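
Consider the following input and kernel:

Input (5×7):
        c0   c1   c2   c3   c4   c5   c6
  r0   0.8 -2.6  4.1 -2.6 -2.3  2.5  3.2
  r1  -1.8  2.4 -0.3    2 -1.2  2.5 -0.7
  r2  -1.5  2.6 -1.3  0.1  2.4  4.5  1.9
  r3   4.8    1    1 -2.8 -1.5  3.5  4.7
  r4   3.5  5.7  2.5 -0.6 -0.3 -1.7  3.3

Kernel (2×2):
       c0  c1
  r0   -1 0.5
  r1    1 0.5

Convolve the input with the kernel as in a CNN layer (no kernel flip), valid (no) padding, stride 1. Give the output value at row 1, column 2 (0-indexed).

0.05

The receptive field on the input at this output position is [-0.3 2 / -1.3 0.1]. Elementwise product with the kernel and sum: -0.3·-1 + 2·0.5 + -1.3·1 + 0.1·0.5.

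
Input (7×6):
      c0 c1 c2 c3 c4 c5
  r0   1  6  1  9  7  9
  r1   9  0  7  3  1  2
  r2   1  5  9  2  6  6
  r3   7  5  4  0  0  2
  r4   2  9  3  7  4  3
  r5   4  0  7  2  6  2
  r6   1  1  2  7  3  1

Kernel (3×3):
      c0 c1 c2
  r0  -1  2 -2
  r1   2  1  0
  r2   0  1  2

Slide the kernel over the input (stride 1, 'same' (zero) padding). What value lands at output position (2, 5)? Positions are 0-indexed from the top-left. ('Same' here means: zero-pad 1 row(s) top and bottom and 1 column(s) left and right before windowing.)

The receptive field on the zero-padded input at this output position is [1 2 0 / 6 6 0 / 0 2 0]. Elementwise product with the kernel and sum: 1·-1 + 2·2 + 0·-2 + 6·2 + 6·1 + 2·1 + 0·2.

23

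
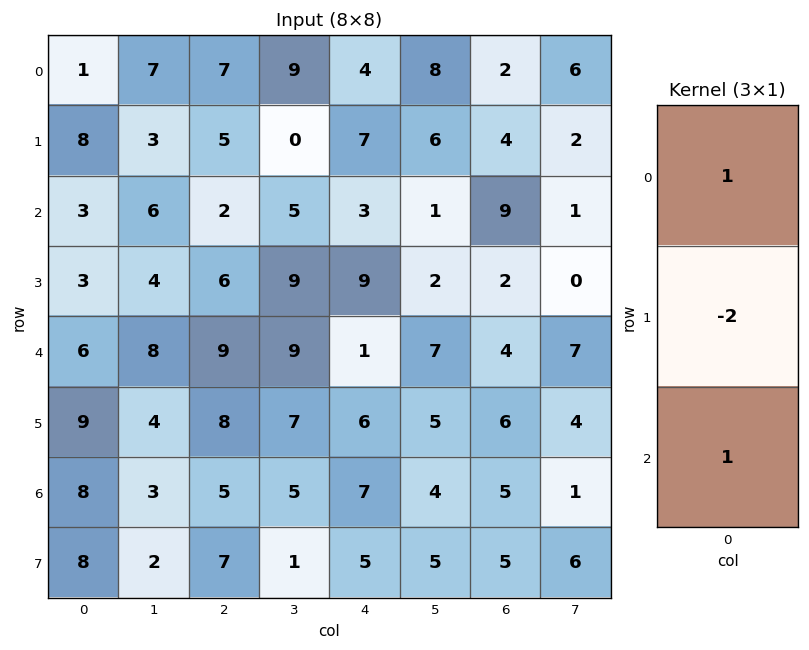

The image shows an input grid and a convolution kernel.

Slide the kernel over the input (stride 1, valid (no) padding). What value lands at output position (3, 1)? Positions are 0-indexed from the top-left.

-8

The receptive field on the input at this output position is [4 / 8 / 4]. Elementwise product with the kernel and sum: 4·1 + 8·-2 + 4·1.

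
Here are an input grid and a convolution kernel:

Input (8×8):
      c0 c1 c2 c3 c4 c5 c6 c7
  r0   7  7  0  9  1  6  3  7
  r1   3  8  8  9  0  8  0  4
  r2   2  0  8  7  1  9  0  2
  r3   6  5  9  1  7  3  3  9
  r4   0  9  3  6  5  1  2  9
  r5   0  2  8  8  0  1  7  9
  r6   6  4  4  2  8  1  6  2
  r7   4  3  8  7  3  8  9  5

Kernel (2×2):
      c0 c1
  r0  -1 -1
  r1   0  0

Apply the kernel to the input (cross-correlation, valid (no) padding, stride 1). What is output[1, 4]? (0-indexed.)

-8

The receptive field on the input at this output position is [0 8 / 1 9]. Elementwise product with the kernel and sum: 0·-1 + 8·-1.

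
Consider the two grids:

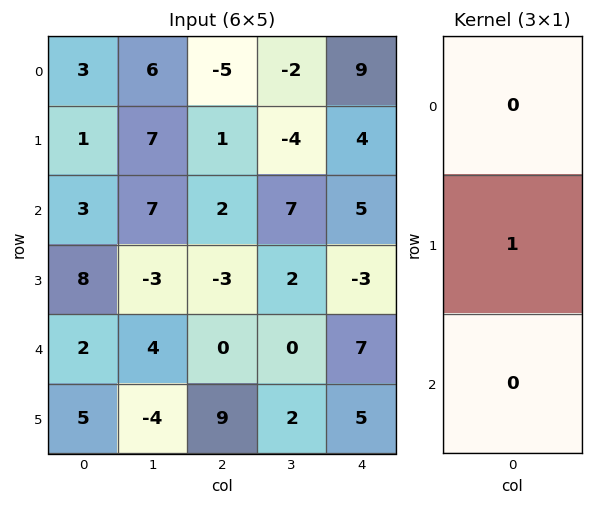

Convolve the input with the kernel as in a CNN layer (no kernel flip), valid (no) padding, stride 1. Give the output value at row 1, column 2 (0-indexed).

The receptive field on the input at this output position is [1 / 2 / -3]. Elementwise product with the kernel and sum: 2·1.

2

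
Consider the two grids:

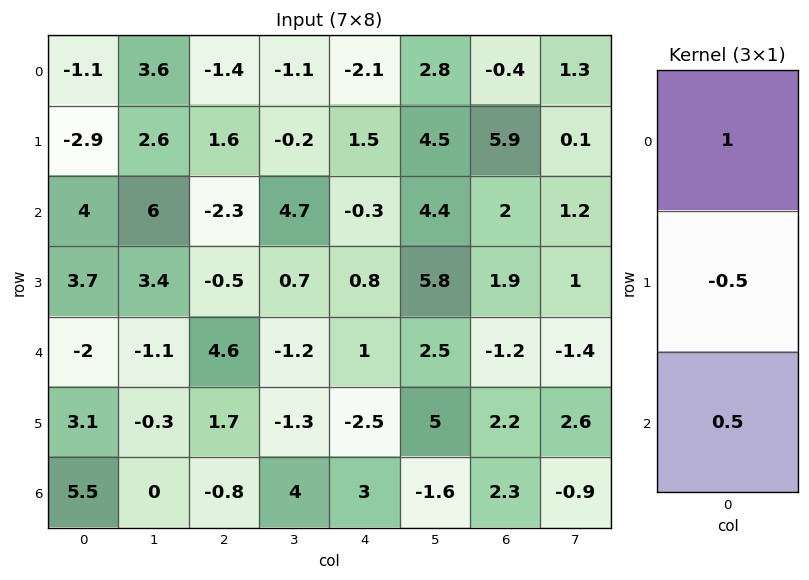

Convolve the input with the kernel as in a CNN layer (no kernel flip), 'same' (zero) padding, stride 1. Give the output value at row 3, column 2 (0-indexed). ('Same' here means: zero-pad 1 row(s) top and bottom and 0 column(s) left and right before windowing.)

The receptive field on the zero-padded input at this output position is [-2.3 / -0.5 / 4.6]. Elementwise product with the kernel and sum: -2.3·1 + -0.5·-0.5 + 4.6·0.5.

0.25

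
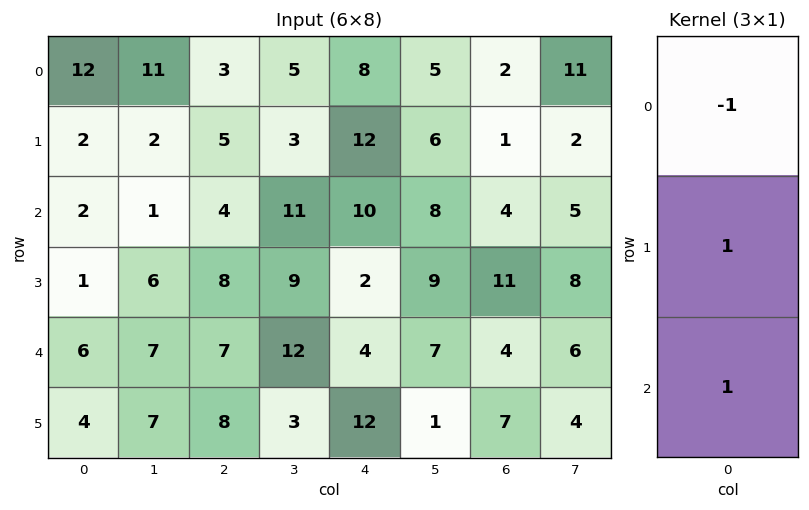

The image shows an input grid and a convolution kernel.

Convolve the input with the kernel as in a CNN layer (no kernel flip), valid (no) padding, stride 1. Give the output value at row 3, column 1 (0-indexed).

The receptive field on the input at this output position is [6 / 7 / 7]. Elementwise product with the kernel and sum: 6·-1 + 7·1 + 7·1.

8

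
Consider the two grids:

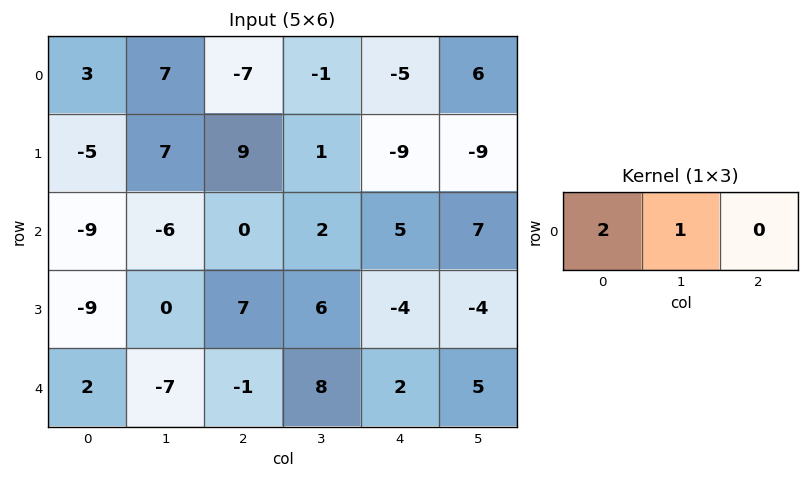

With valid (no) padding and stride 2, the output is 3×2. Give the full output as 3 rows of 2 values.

Output[0,0]: The receptive field on the input at this output position is [3 7 -7]. Elementwise product with the kernel and sum: 3·2 + 7·1.
Output[0,1]: The receptive field on the input at this output position is [-7 -1 -5]. Elementwise product with the kernel and sum: -7·2 + -1·1.

13 -15
-24 2
-3 6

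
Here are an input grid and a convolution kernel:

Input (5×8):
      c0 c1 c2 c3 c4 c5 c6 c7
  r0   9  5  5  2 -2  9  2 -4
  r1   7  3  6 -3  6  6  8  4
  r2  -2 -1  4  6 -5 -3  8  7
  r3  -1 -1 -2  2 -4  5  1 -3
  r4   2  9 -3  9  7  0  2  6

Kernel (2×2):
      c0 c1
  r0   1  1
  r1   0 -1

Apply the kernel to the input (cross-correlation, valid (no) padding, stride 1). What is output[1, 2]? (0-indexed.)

-3

The receptive field on the input at this output position is [6 -3 / 4 6]. Elementwise product with the kernel and sum: 6·1 + -3·1 + 6·-1.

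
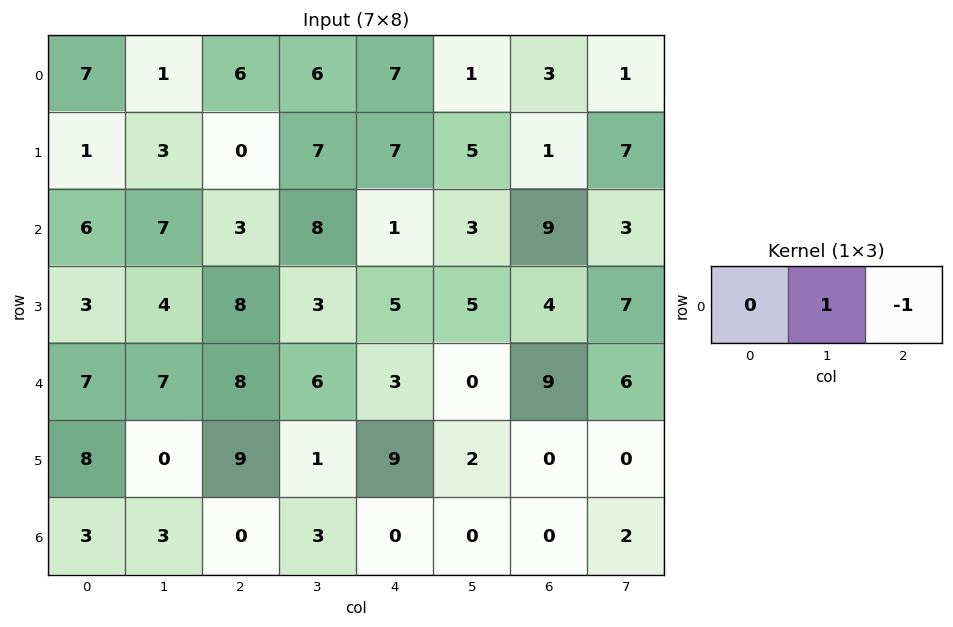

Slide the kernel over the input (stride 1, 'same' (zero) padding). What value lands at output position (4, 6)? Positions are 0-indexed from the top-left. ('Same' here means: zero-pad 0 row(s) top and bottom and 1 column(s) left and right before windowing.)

3

The receptive field on the zero-padded input at this output position is [0 9 6]. Elementwise product with the kernel and sum: 9·1 + 6·-1.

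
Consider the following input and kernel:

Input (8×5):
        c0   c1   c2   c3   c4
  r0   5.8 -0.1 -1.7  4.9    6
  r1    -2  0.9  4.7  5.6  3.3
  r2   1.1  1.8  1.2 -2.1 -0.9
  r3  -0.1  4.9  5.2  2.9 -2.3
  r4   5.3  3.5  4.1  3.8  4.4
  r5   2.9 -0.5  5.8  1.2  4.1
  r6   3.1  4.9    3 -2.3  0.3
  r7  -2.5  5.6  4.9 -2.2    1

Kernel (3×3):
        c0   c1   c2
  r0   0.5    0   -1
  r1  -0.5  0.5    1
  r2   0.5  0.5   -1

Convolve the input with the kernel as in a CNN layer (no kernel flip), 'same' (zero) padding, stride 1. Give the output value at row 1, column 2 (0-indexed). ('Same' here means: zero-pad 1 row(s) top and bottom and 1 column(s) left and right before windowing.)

The receptive field on the zero-padded input at this output position is [-0.1 -1.7 4.9 / 0.9 4.7 5.6 / 1.8 1.2 -2.1]. Elementwise product with the kernel and sum: -0.1·0.5 + 4.9·-1 + 0.9·-0.5 + 4.7·0.5 + 5.6·1 + 1.8·0.5 + 1.2·0.5 + -2.1·-1.

6.15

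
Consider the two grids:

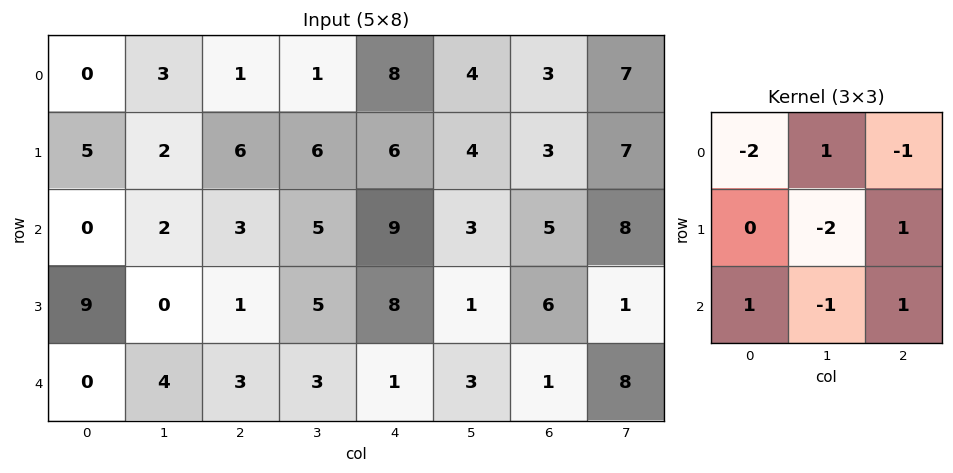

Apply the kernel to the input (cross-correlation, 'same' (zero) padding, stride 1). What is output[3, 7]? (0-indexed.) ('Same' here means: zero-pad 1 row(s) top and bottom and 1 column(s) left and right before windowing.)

The receptive field on the zero-padded input at this output position is [5 8 0 / 6 1 0 / 1 8 0]. Elementwise product with the kernel and sum: 5·-2 + 8·1 + 0·-1 + 1·-2 + 0·1 + 1·1 + 8·-1 + 0·1.

-11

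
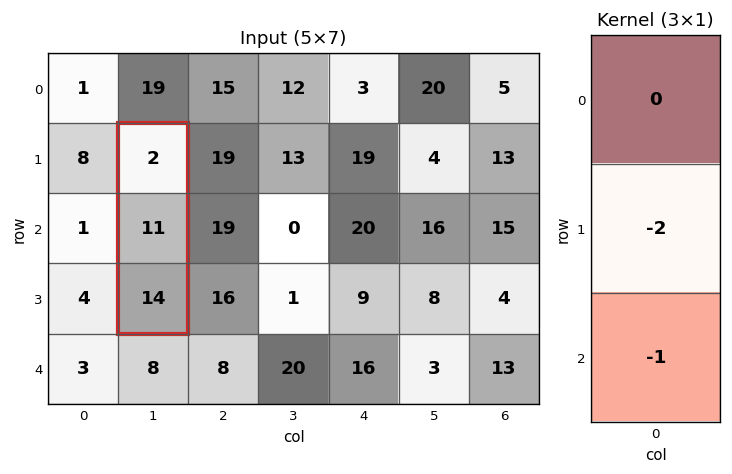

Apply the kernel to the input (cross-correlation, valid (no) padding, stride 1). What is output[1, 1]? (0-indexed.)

The receptive field on the input at this output position is [2 / 11 / 14]. Elementwise product with the kernel and sum: 11·-2 + 14·-1.

-36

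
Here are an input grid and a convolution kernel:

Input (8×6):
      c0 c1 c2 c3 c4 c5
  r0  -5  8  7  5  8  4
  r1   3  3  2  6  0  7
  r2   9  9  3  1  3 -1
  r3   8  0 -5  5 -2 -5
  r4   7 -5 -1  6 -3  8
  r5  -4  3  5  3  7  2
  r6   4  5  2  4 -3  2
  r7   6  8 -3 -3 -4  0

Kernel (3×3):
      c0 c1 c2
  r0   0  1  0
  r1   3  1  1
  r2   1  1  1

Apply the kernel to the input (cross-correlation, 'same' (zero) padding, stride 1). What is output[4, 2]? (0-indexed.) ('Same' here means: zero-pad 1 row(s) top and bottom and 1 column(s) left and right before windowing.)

-4

The receptive field on the zero-padded input at this output position is [0 -5 5 / -5 -1 6 / 3 5 3]. Elementwise product with the kernel and sum: -5·1 + -5·3 + -1·1 + 6·1 + 3·1 + 5·1 + 3·1.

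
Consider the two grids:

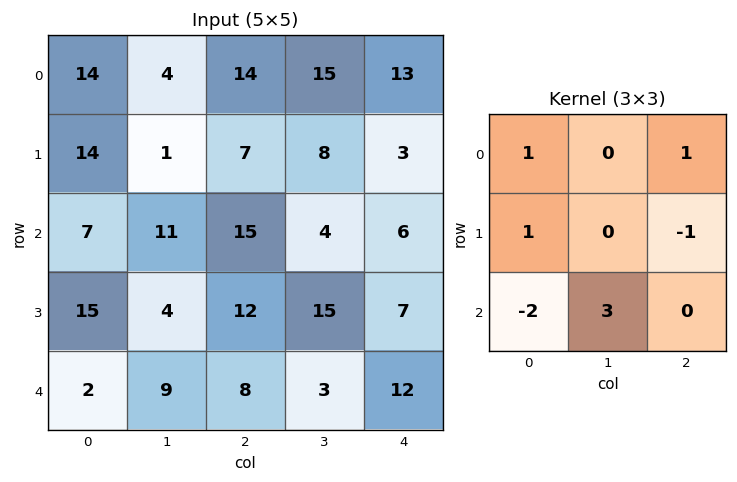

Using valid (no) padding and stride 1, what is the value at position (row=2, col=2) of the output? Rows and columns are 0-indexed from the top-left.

The receptive field on the input at this output position is [15 4 6 / 12 15 7 / 8 3 12]. Elementwise product with the kernel and sum: 15·1 + 6·1 + 12·1 + 7·-1 + 8·-2 + 3·3.

19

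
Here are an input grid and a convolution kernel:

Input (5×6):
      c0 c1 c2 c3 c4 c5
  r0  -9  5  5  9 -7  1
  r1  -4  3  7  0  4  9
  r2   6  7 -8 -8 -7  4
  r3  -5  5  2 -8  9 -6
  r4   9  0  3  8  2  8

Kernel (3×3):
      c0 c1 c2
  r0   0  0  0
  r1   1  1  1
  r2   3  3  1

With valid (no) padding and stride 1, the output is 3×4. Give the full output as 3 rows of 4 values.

37 -1 -44 -28
7 4 -32 -14
32 16 38 33

Output[0,0]: The receptive field on the input at this output position is [-9 5 5 / -4 3 7 / 6 7 -8]. Elementwise product with the kernel and sum: -4·1 + 3·1 + 7·1 + 6·3 + 7·3 + -8·1.
Output[0,1]: The receptive field on the input at this output position is [5 5 9 / 3 7 0 / 7 -8 -8]. Elementwise product with the kernel and sum: 3·1 + 7·1 + 0·1 + 7·3 + -8·3 + -8·1.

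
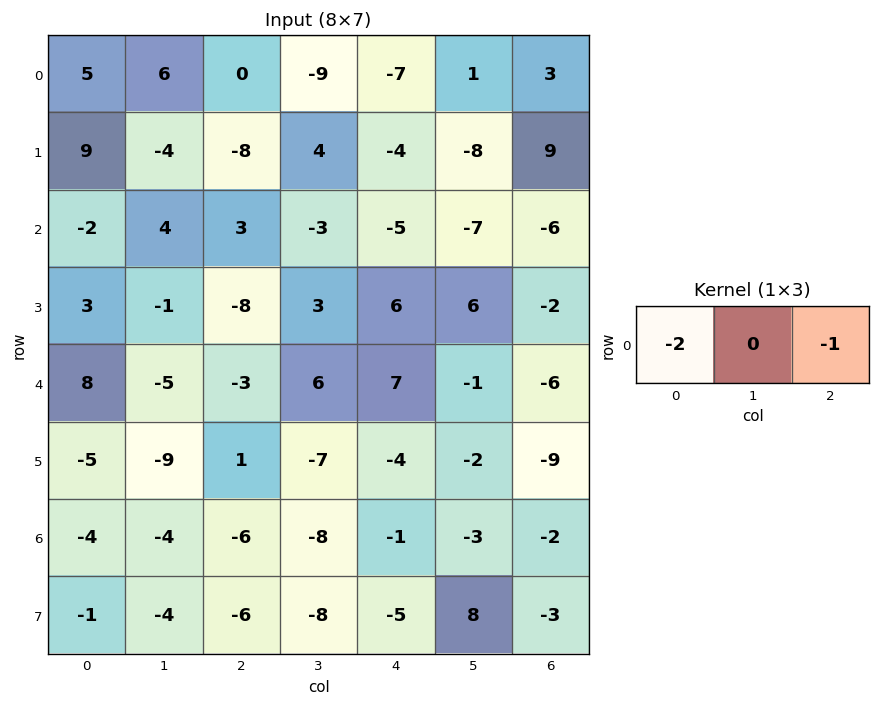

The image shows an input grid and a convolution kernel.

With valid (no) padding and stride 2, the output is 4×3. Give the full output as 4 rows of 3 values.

Output[0,0]: The receptive field on the input at this output position is [5 6 0]. Elementwise product with the kernel and sum: 5·-2 + 0·-1.
Output[0,1]: The receptive field on the input at this output position is [0 -9 -7]. Elementwise product with the kernel and sum: 0·-2 + -7·-1.

-10 7 11
1 -1 16
-13 -1 -8
14 13 4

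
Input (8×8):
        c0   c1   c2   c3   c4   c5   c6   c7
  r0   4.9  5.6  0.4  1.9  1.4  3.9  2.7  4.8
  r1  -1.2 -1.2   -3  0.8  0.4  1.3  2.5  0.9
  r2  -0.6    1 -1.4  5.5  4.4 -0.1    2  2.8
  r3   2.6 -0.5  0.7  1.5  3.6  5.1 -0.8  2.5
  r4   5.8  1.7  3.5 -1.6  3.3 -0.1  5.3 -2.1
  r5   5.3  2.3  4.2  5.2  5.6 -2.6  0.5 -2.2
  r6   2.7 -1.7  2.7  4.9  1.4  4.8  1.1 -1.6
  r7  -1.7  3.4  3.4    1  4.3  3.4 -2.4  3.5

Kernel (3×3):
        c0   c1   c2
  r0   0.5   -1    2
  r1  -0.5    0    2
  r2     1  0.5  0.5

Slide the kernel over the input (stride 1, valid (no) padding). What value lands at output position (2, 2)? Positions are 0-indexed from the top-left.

The receptive field on the input at this output position is [-1.4 5.5 4.4 / 0.7 1.5 3.6 / 3.5 -1.6 3.3]. Elementwise product with the kernel and sum: -1.4·0.5 + 5.5·-1 + 4.4·2 + 0.7·-0.5 + 3.6·2 + 3.5·1 + -1.6·0.5 + 3.3·0.5.

13.8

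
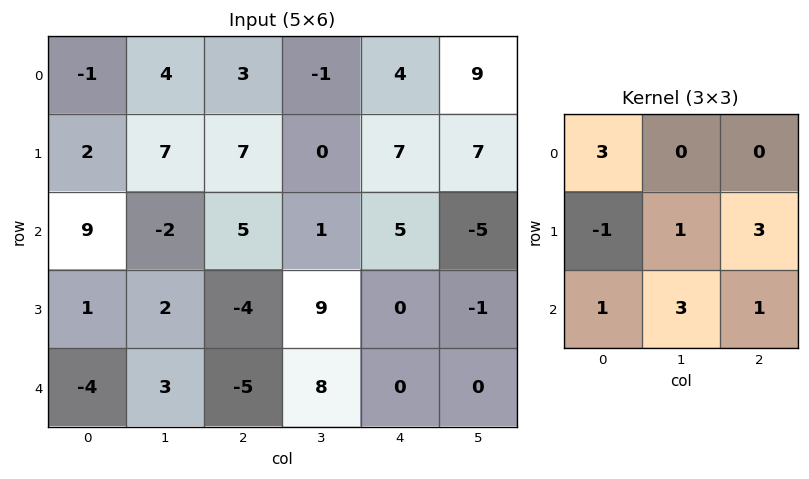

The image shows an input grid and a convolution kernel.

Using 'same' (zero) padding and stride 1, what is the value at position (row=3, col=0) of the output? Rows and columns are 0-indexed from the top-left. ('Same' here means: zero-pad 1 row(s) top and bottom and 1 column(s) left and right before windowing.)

The receptive field on the zero-padded input at this output position is [0 9 -2 / 0 1 2 / 0 -4 3]. Elementwise product with the kernel and sum: 0·3 + 0·-1 + 1·1 + 2·3 + 0·1 + -4·3 + 3·1.

-2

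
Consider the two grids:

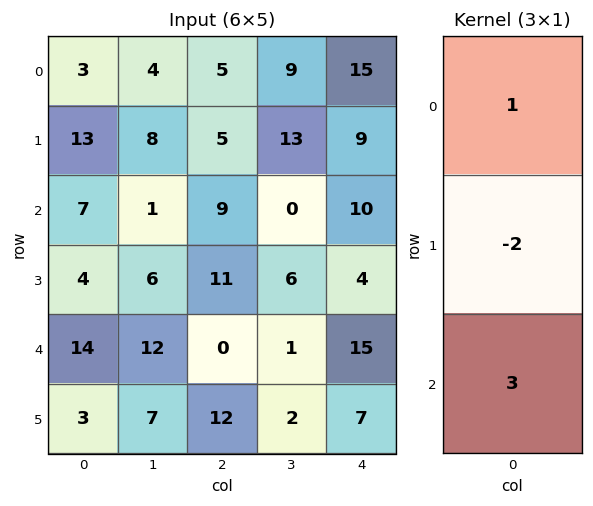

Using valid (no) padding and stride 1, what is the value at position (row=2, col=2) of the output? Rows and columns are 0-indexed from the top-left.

-13

The receptive field on the input at this output position is [9 / 11 / 0]. Elementwise product with the kernel and sum: 9·1 + 11·-2 + 0·3.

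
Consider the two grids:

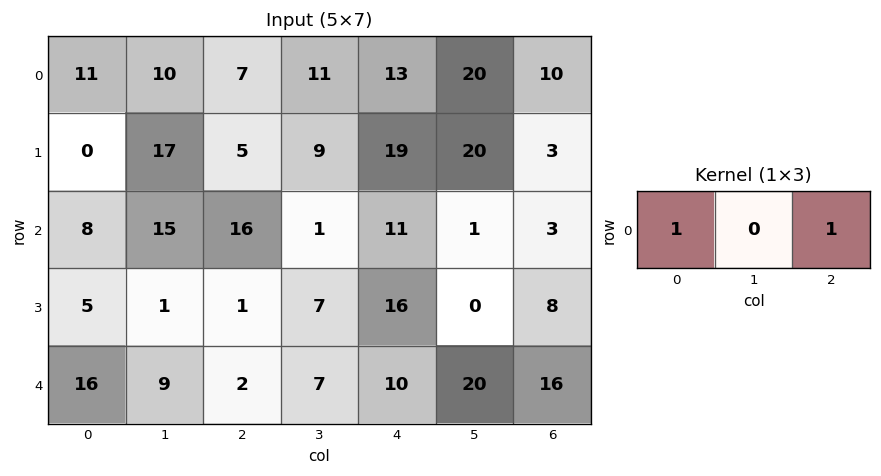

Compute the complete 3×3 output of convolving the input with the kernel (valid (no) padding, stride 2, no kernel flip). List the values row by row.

18 20 23
24 27 14
18 12 26

Output[0,0]: The receptive field on the input at this output position is [11 10 7]. Elementwise product with the kernel and sum: 11·1 + 7·1.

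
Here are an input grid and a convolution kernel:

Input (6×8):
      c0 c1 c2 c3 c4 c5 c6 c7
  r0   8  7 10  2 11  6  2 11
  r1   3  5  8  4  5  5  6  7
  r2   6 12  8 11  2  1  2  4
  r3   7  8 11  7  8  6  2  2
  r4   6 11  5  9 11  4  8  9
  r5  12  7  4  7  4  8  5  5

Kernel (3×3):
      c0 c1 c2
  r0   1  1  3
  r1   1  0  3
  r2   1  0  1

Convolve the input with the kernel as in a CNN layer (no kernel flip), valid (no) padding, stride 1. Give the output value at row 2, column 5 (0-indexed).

40

The receptive field on the input at this output position is [1 2 4 / 6 2 2 / 4 8 9]. Elementwise product with the kernel and sum: 1·1 + 2·1 + 4·3 + 6·1 + 2·3 + 4·1 + 9·1.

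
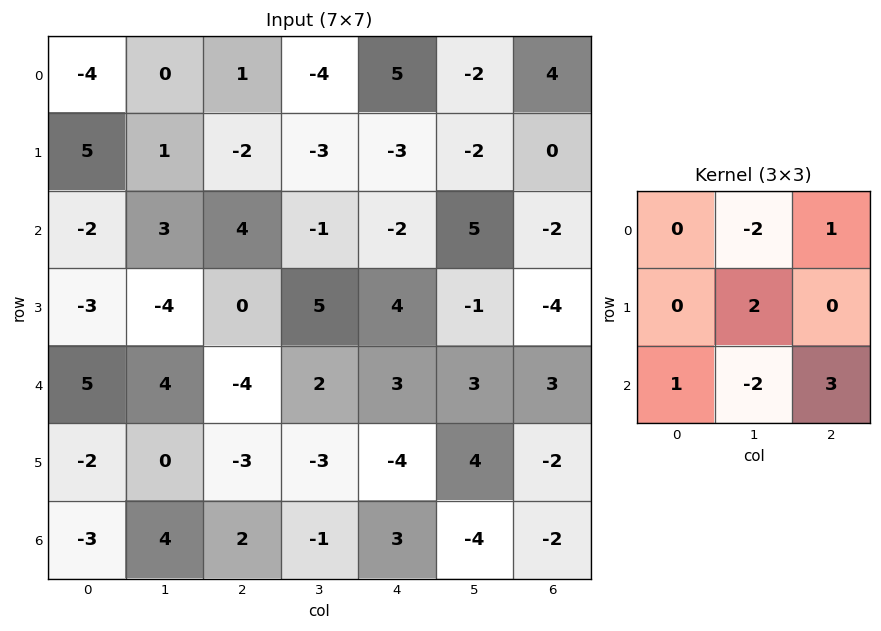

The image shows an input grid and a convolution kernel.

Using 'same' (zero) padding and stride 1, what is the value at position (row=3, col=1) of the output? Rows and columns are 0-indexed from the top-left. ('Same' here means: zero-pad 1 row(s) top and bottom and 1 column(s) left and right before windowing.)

The receptive field on the zero-padded input at this output position is [-2 3 4 / -3 -4 0 / 5 4 -4]. Elementwise product with the kernel and sum: 3·-2 + 4·1 + -4·2 + 5·1 + 4·-2 + -4·3.

-25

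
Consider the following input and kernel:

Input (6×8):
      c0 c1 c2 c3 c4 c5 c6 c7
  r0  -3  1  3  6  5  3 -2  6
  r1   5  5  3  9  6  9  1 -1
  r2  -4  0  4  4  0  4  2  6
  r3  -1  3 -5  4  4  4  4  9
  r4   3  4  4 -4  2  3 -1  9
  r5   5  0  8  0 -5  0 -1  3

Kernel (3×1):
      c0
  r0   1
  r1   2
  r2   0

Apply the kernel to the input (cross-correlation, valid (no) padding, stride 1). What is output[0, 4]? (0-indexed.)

The receptive field on the input at this output position is [5 / 6 / 0]. Elementwise product with the kernel and sum: 5·1 + 6·2.

17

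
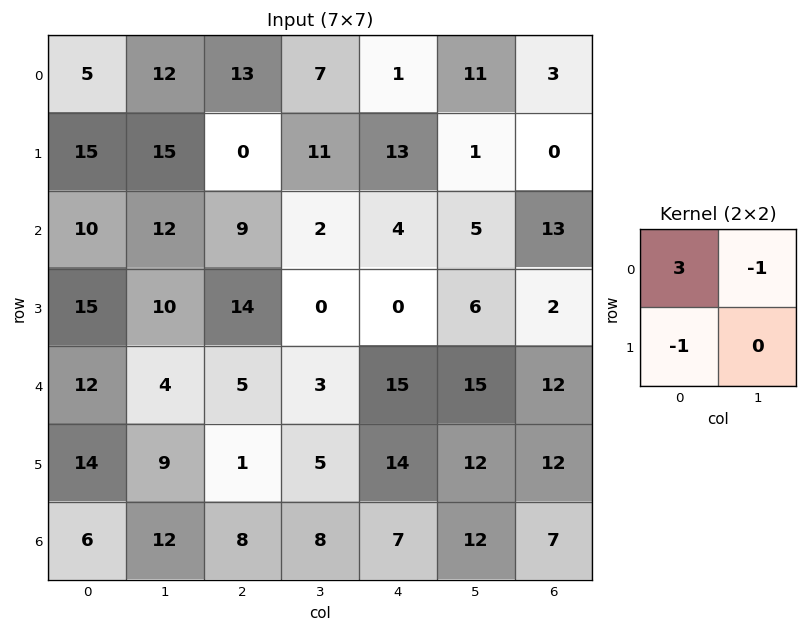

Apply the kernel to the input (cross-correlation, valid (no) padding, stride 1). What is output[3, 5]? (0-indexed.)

The receptive field on the input at this output position is [6 2 / 15 12]. Elementwise product with the kernel and sum: 6·3 + 2·-1 + 15·-1.

1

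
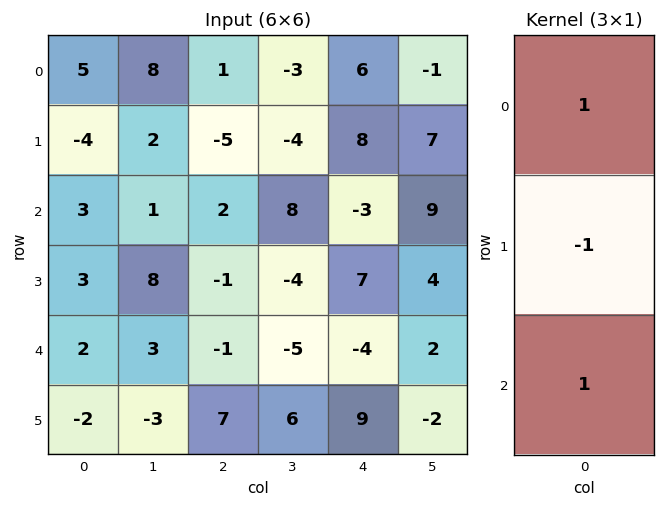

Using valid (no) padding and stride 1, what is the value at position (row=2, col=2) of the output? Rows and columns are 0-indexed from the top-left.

The receptive field on the input at this output position is [2 / -1 / -1]. Elementwise product with the kernel and sum: 2·1 + -1·-1 + -1·1.

2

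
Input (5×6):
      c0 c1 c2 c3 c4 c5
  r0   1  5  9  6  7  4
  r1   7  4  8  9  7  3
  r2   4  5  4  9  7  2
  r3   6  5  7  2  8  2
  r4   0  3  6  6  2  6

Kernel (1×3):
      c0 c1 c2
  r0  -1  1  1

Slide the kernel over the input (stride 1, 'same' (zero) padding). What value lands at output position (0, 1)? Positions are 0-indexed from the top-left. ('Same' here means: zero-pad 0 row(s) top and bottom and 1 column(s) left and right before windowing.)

The receptive field on the zero-padded input at this output position is [1 5 9]. Elementwise product with the kernel and sum: 1·-1 + 5·1 + 9·1.

13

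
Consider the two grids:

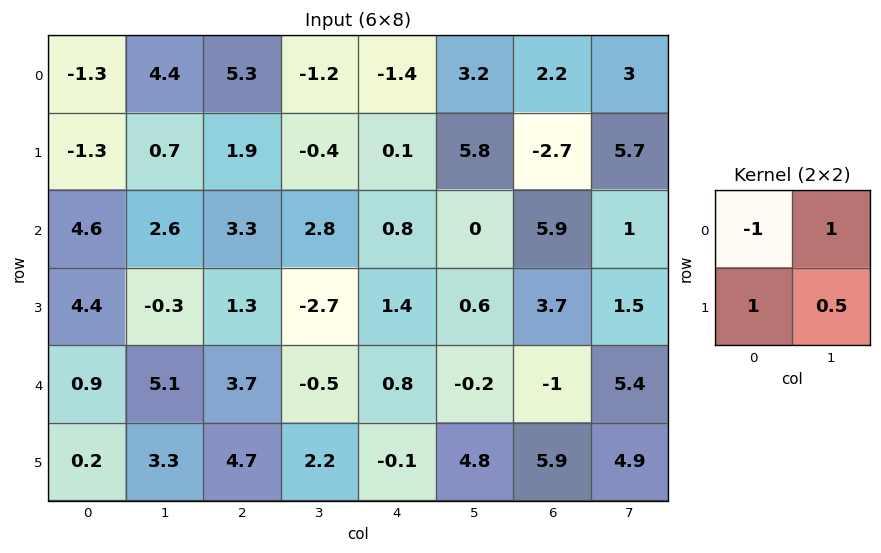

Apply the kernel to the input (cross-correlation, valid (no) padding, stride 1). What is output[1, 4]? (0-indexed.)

The receptive field on the input at this output position is [0.1 5.8 / 0.8 0]. Elementwise product with the kernel and sum: 0.1·-1 + 5.8·1 + 0.8·1 + 0·0.5.

6.5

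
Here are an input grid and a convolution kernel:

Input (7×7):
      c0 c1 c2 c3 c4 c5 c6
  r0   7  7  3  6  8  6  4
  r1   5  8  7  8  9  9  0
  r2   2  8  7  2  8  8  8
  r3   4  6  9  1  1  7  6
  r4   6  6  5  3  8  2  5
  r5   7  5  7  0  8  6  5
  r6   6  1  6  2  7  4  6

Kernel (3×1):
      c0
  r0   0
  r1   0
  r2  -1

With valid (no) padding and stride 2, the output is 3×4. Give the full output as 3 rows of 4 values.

-2 -7 -8 -8
-6 -5 -8 -5
-6 -6 -7 -6

Output[0,0]: The receptive field on the input at this output position is [7 / 5 / 2]. Elementwise product with the kernel and sum: 2·-1.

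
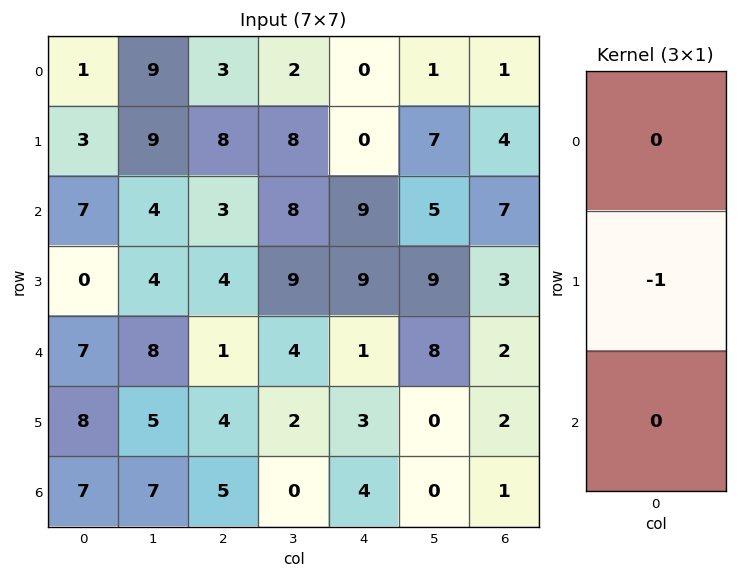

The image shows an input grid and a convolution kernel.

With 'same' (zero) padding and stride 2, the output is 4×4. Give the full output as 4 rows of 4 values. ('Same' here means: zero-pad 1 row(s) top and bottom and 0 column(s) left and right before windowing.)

Output[0,0]: The receptive field on the zero-padded input at this output position is [0 / 1 / 3]. Elementwise product with the kernel and sum: 1·-1.
Output[0,1]: The receptive field on the zero-padded input at this output position is [0 / 3 / 8]. Elementwise product with the kernel and sum: 3·-1.

-1 -3 0 -1
-7 -3 -9 -7
-7 -1 -1 -2
-7 -5 -4 -1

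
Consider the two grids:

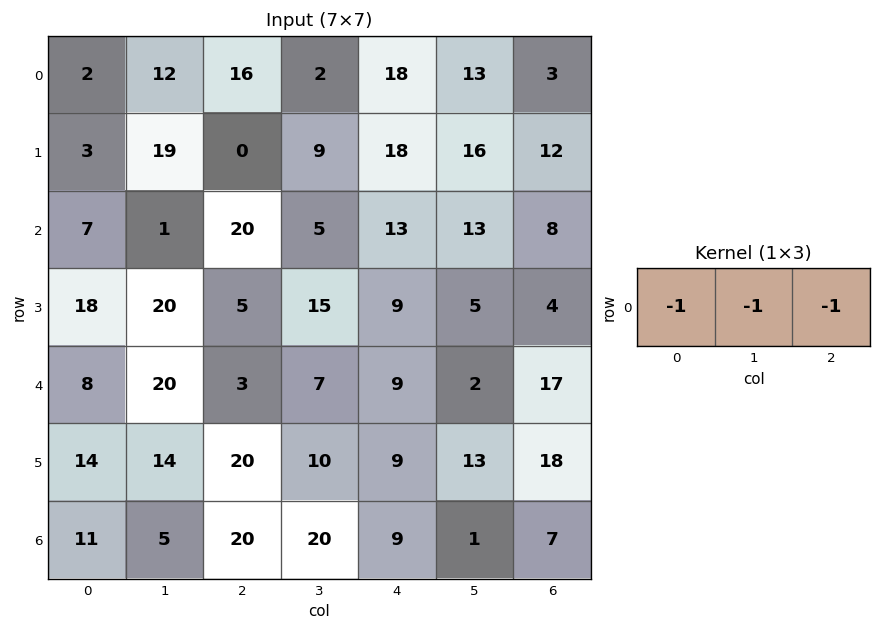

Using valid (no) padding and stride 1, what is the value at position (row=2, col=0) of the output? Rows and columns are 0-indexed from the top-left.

-28

The receptive field on the input at this output position is [7 1 20]. Elementwise product with the kernel and sum: 7·-1 + 1·-1 + 20·-1.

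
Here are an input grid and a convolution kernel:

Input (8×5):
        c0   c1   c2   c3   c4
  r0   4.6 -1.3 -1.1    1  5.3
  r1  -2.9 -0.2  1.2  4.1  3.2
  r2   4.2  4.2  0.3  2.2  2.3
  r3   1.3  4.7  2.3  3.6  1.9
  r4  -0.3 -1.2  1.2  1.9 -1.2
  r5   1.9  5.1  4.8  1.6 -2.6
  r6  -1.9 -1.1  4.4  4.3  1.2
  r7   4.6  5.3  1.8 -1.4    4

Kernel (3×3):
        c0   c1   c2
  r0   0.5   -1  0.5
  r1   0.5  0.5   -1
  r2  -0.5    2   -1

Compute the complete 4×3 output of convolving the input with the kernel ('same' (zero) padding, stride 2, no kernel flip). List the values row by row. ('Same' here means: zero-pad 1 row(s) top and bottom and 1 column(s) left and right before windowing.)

-2 -3.8 7.5
-1.4 -0.55 3.1
0.8 5.4 -5.75
4.7 -1.75 14.85

Output[0,0]: The receptive field on the zero-padded input at this output position is [0 0 0 / 0 4.6 -1.3 / 0 -2.9 -0.2]. Elementwise product with the kernel and sum: 0·0.5 + 0·-1 + 0·0.5 + 0·0.5 + 4.6·0.5 + -1.3·-1 + 0·-0.5 + -2.9·2 + -0.2·-1.
Output[0,1]: The receptive field on the zero-padded input at this output position is [0 0 0 / -1.3 -1.1 1 / -0.2 1.2 4.1]. Elementwise product with the kernel and sum: 0·0.5 + 0·-1 + 0·0.5 + -1.3·0.5 + -1.1·0.5 + 1·-1 + -0.2·-0.5 + 1.2·2 + 4.1·-1.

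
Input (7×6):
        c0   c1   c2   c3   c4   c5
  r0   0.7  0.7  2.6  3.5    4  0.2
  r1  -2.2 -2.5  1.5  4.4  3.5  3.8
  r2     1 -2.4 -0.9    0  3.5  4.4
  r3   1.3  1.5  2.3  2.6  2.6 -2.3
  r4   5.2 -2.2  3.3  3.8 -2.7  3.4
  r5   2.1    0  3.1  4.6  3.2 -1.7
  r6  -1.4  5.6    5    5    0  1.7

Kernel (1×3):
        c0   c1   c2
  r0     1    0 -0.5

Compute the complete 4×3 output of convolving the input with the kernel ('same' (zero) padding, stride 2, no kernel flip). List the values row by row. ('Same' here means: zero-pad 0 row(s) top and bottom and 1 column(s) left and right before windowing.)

-0.35 -1.05 3.4
1.2 -2.4 -2.2
1.1 -4.1 2.1
-2.8 3.1 4.15

Output[0,0]: The receptive field on the zero-padded input at this output position is [0 0.7 0.7]. Elementwise product with the kernel and sum: 0·1 + 0.7·-0.5.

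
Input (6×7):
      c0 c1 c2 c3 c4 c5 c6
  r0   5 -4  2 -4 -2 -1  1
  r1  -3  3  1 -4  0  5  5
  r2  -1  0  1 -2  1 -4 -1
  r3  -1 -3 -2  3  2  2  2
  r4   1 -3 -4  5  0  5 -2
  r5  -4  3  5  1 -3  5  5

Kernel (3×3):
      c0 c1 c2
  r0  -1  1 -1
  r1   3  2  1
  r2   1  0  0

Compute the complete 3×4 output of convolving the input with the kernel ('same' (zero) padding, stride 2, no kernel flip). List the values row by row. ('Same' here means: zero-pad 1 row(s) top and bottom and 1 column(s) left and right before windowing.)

Output[0,0]: The receptive field on the zero-padded input at this output position is [0 0 0 / 0 5 -4 / 0 -3 3]. Elementwise product with the kernel and sum: 0·-1 + 0·1 + 0·-1 + 0·3 + 5·2 + -4·1 + 0·1.
Output[0,1]: The receptive field on the zero-padded input at this output position is [0 0 0 / -4 2 -4 / 3 1 -4]. Elementwise product with the kernel and sum: 0·-1 + 0·1 + 0·-1 + -4·3 + 2·2 + -4·1 + 3·1.

6 -9 -21 4
-8 -1 -6 -12
1 -11 18 16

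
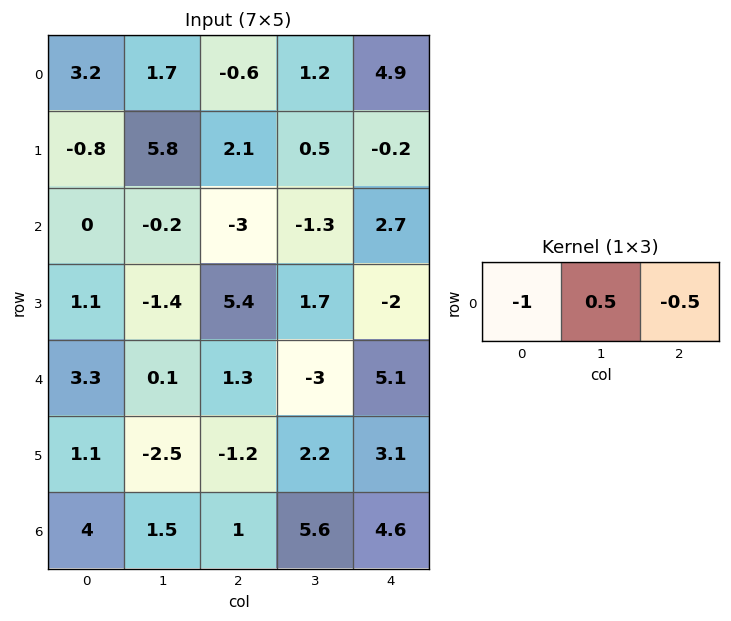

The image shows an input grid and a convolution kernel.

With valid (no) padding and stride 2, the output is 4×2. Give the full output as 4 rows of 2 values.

-2.05 -1.25
1.4 1
-3.9 -5.35
-3.75 -0.5

Output[0,0]: The receptive field on the input at this output position is [3.2 1.7 -0.6]. Elementwise product with the kernel and sum: 3.2·-1 + 1.7·0.5 + -0.6·-0.5.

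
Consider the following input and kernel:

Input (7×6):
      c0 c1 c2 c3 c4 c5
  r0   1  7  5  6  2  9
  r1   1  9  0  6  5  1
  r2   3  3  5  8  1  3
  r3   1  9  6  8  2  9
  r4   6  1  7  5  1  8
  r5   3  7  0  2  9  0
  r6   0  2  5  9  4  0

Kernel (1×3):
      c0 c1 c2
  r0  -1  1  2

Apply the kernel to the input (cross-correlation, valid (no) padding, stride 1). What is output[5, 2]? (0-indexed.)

The receptive field on the input at this output position is [0 2 9]. Elementwise product with the kernel and sum: 0·-1 + 2·1 + 9·2.

20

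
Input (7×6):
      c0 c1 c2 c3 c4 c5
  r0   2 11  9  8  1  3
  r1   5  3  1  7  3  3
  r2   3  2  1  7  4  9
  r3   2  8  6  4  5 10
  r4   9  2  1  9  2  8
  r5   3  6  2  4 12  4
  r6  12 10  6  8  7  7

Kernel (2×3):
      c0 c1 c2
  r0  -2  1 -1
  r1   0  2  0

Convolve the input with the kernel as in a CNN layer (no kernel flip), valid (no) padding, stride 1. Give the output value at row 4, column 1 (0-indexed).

The receptive field on the input at this output position is [2 1 9 / 6 2 4]. Elementwise product with the kernel and sum: 2·-2 + 1·1 + 9·-1 + 2·2.

-8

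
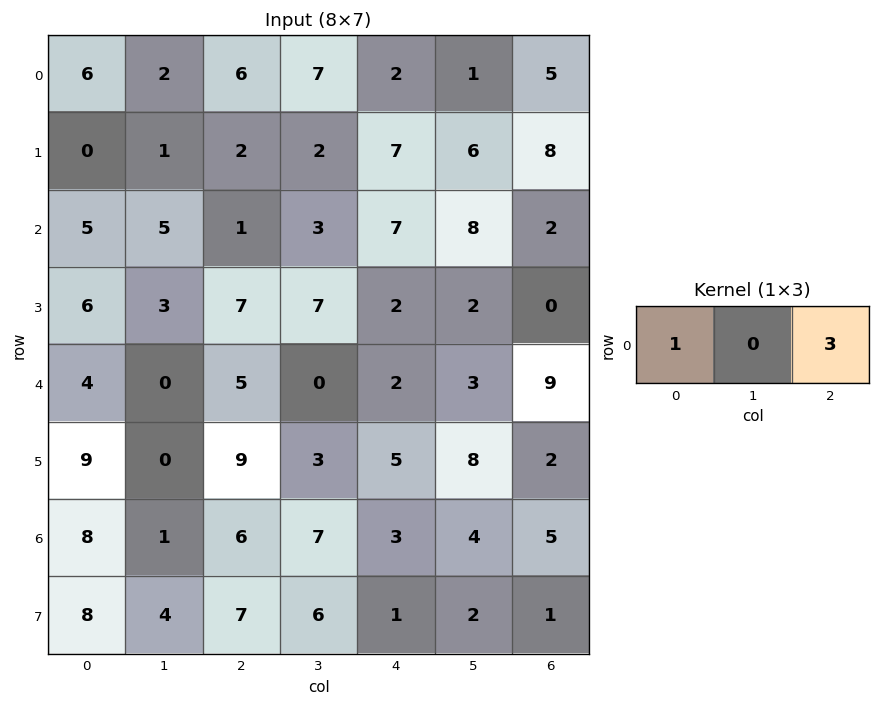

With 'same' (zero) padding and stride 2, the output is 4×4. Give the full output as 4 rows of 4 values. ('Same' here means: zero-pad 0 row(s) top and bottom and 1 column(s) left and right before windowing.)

6 23 10 1
15 14 27 8
0 0 9 3
3 22 19 4

Output[0,0]: The receptive field on the zero-padded input at this output position is [0 6 2]. Elementwise product with the kernel and sum: 0·1 + 2·3.
Output[0,1]: The receptive field on the zero-padded input at this output position is [2 6 7]. Elementwise product with the kernel and sum: 2·1 + 7·3.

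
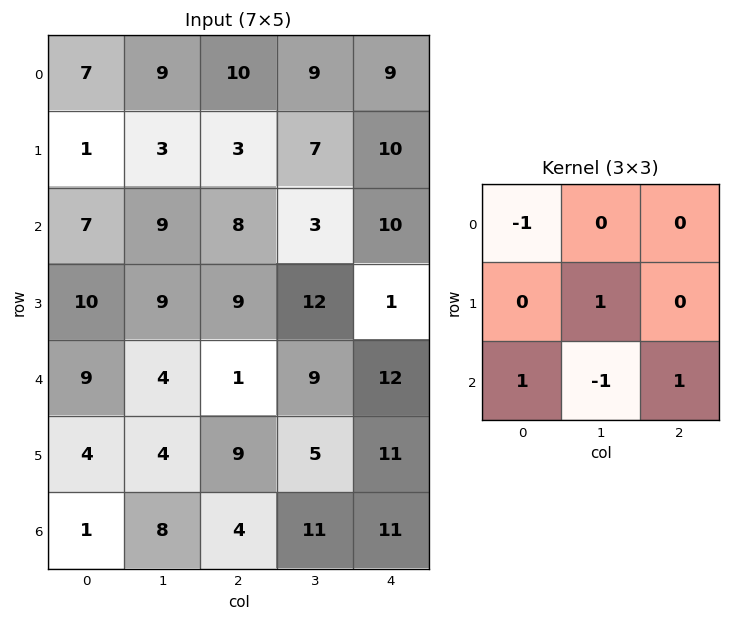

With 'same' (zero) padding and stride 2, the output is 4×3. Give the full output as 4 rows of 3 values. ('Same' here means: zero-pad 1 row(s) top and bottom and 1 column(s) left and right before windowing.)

Output[0,0]: The receptive field on the zero-padded input at this output position is [0 0 0 / 0 7 9 / 0 1 3]. Elementwise product with the kernel and sum: 0·-1 + 7·1 + 0·1 + 1·-1 + 3·1.
Output[0,1]: The receptive field on the zero-padded input at this output position is [0 0 0 / 9 10 9 / 3 3 7]. Elementwise product with the kernel and sum: 0·-1 + 10·1 + 3·1 + 3·-1 + 7·1.

9 17 6
6 17 14
9 -8 -6
1 0 6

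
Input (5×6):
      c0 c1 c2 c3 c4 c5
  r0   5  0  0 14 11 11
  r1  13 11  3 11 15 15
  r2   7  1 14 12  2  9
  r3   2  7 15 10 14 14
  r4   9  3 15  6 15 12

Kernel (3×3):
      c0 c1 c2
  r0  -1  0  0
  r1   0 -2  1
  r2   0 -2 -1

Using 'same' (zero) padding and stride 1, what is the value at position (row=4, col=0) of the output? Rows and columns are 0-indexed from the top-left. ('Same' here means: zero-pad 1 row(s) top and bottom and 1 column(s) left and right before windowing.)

The receptive field on the zero-padded input at this output position is [0 2 7 / 0 9 3 / 0 0 0]. Elementwise product with the kernel and sum: 0·-1 + 9·-2 + 3·1 + 0·-2 + 0·-1.

-15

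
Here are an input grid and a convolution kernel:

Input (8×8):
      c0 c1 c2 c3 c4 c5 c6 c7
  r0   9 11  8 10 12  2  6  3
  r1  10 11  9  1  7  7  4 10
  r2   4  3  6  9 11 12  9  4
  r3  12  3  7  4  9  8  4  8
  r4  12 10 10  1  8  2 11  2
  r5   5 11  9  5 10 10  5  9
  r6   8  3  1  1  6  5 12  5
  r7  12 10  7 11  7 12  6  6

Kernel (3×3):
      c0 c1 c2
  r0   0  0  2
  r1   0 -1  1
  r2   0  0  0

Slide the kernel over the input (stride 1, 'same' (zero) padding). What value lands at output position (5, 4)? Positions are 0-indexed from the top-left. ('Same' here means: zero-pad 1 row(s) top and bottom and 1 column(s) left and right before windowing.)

The receptive field on the zero-padded input at this output position is [1 8 2 / 5 10 10 / 1 6 5]. Elementwise product with the kernel and sum: 2·2 + 10·-1 + 10·1.

4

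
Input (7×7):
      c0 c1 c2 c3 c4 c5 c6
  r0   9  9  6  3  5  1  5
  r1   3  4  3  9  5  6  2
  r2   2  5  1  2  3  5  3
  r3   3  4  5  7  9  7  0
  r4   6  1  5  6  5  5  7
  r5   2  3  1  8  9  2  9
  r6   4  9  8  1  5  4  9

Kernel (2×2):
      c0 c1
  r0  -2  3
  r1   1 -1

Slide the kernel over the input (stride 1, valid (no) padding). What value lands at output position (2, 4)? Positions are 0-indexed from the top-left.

11

The receptive field on the input at this output position is [3 5 / 9 7]. Elementwise product with the kernel and sum: 3·-2 + 5·3 + 9·1 + 7·-1.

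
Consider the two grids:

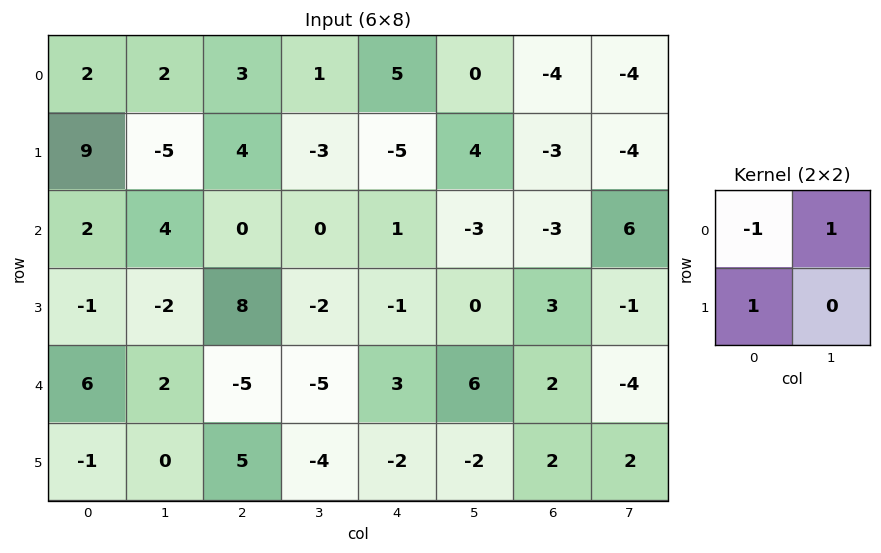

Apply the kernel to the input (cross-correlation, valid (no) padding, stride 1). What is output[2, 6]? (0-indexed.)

12

The receptive field on the input at this output position is [-3 6 / 3 -1]. Elementwise product with the kernel and sum: -3·-1 + 6·1 + 3·1.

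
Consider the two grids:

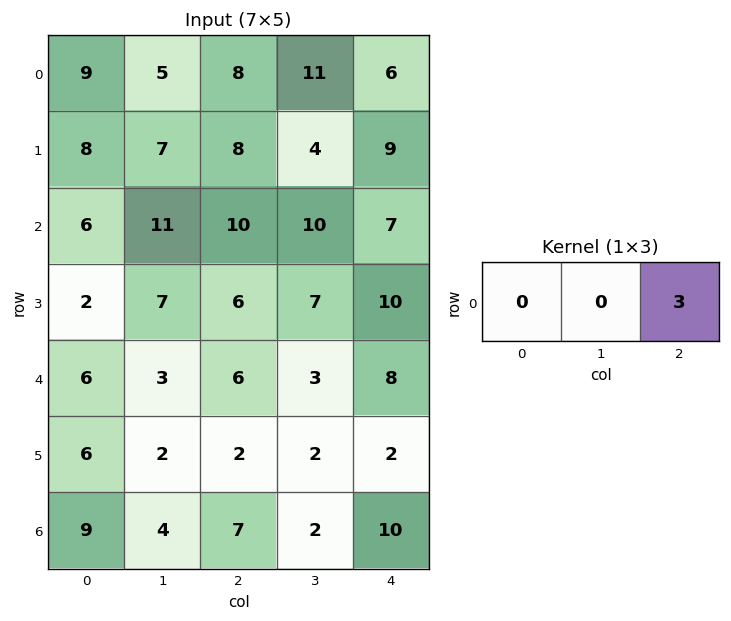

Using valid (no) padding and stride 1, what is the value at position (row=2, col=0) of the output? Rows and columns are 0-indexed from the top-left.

30

The receptive field on the input at this output position is [6 11 10]. Elementwise product with the kernel and sum: 10·3.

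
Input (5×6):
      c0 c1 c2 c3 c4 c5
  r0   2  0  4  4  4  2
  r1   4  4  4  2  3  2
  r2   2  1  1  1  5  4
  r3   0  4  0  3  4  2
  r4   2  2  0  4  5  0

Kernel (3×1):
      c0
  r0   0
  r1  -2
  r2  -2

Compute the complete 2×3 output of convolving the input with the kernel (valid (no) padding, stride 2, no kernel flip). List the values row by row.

Output[0,0]: The receptive field on the input at this output position is [2 / 4 / 2]. Elementwise product with the kernel and sum: 4·-2 + 2·-2.
Output[0,1]: The receptive field on the input at this output position is [4 / 4 / 1]. Elementwise product with the kernel and sum: 4·-2 + 1·-2.

-12 -10 -16
-4 0 -18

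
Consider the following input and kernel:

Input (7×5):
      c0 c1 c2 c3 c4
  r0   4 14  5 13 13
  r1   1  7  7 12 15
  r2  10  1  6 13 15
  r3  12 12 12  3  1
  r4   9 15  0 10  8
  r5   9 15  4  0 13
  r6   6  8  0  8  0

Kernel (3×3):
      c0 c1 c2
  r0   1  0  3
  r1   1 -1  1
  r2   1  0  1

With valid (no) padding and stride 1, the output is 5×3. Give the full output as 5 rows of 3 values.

Output[0,0]: The receptive field on the input at this output position is [4 14 5 / 1 7 7 / 10 1 6]. Elementwise product with the kernel and sum: 4·1 + 5·3 + 1·1 + 7·-1 + 7·1 + 10·1 + 6·1.

36 79 75
61 66 73
49 68 69
55 61 30
13 72 41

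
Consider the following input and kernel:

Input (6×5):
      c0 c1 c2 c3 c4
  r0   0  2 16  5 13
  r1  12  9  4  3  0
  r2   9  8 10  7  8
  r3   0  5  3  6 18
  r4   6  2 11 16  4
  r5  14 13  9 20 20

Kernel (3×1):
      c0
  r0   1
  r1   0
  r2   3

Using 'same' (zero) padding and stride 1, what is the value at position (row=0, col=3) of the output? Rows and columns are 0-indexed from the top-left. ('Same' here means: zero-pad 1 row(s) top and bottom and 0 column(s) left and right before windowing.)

9

The receptive field on the zero-padded input at this output position is [0 / 5 / 3]. Elementwise product with the kernel and sum: 0·1 + 3·3.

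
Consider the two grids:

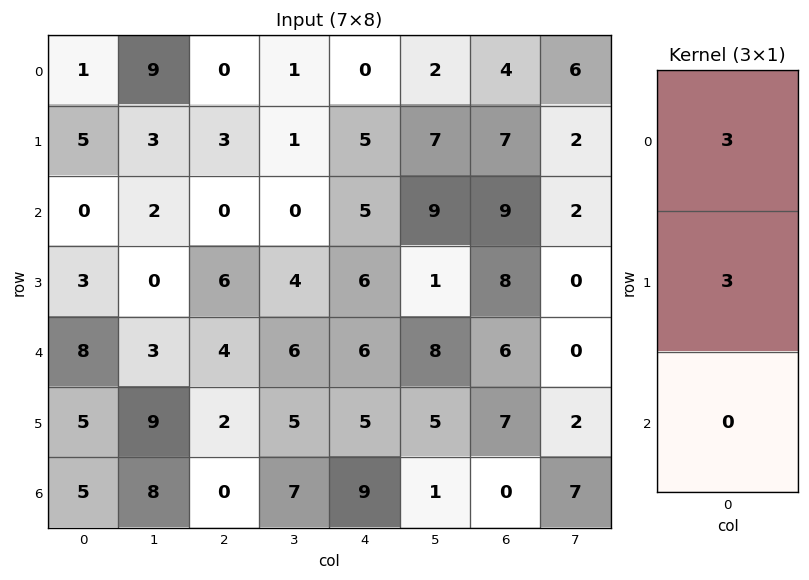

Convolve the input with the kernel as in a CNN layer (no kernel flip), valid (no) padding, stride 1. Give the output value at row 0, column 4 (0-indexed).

15

The receptive field on the input at this output position is [0 / 5 / 5]. Elementwise product with the kernel and sum: 0·3 + 5·3.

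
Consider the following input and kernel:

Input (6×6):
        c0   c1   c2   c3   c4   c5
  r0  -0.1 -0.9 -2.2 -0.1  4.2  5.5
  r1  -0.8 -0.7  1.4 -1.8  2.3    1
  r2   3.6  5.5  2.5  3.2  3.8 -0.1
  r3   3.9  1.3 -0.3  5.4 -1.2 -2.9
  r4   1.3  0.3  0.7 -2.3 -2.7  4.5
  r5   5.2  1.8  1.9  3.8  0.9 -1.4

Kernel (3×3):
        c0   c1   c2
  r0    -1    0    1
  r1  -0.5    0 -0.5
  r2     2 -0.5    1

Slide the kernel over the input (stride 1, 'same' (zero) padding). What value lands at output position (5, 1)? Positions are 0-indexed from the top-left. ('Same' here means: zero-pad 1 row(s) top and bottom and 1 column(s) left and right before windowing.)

The receptive field on the zero-padded input at this output position is [1.3 0.3 0.7 / 5.2 1.8 1.9 / 0 0 0]. Elementwise product with the kernel and sum: 1.3·-1 + 0.7·1 + 5.2·-0.5 + 1.9·-0.5 + 0·2 + 0·-0.5 + 0·1.

-4.15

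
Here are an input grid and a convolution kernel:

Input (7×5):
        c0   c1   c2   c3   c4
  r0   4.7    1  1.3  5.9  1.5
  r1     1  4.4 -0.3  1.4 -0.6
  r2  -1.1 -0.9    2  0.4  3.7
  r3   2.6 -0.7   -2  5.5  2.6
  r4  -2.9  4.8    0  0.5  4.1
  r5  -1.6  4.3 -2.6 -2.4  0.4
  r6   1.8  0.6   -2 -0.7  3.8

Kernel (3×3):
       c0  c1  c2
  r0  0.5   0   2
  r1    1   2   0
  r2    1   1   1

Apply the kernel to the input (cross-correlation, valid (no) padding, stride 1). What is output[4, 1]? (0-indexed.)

The receptive field on the input at this output position is [4.8 0 0.5 / 4.3 -2.6 -2.4 / 0.6 -2 -0.7]. Elementwise product with the kernel and sum: 4.8·0.5 + 0.5·2 + 4.3·1 + -2.6·2 + 0.6·1 + -2·1 + -0.7·1.

0.4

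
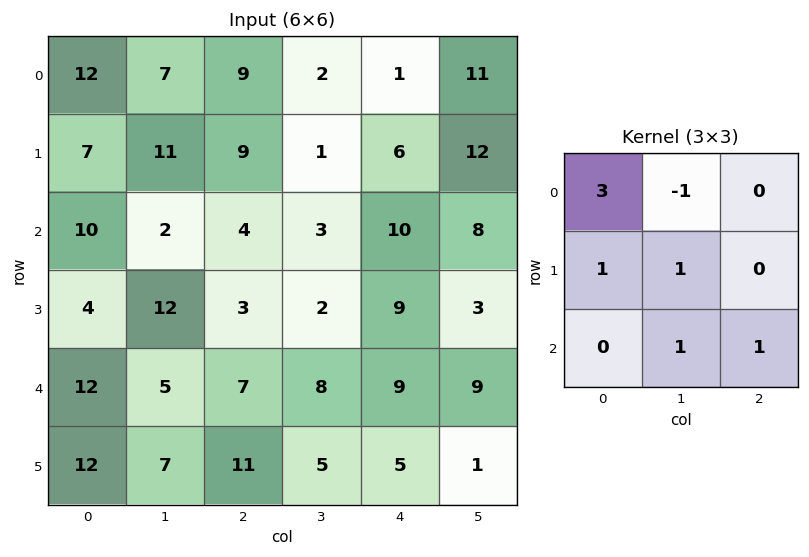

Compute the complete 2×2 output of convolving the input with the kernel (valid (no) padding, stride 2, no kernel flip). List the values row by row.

Output[0,0]: The receptive field on the input at this output position is [12 7 9 / 7 11 9 / 10 2 4]. Elementwise product with the kernel and sum: 12·3 + 7·-1 + 7·1 + 11·1 + 2·1 + 4·1.
Output[0,1]: The receptive field on the input at this output position is [9 2 1 / 9 1 6 / 4 3 10]. Elementwise product with the kernel and sum: 9·3 + 2·-1 + 9·1 + 1·1 + 3·1 + 10·1.

53 48
56 31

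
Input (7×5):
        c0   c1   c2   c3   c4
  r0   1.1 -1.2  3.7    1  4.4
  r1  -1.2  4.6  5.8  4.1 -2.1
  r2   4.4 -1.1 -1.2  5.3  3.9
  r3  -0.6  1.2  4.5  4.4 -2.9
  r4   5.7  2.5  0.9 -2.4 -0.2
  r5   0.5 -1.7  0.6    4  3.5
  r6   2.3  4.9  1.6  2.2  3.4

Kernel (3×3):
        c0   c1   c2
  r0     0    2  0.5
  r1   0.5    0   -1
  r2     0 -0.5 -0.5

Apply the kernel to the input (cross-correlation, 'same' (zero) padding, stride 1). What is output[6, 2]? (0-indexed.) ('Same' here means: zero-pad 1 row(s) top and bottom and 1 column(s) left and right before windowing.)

The receptive field on the zero-padded input at this output position is [-1.7 0.6 4 / 4.9 1.6 2.2 / 0 0 0]. Elementwise product with the kernel and sum: 0.6·2 + 4·0.5 + 4.9·0.5 + 2.2·-1 + 0·-0.5 + 0·-0.5.

3.45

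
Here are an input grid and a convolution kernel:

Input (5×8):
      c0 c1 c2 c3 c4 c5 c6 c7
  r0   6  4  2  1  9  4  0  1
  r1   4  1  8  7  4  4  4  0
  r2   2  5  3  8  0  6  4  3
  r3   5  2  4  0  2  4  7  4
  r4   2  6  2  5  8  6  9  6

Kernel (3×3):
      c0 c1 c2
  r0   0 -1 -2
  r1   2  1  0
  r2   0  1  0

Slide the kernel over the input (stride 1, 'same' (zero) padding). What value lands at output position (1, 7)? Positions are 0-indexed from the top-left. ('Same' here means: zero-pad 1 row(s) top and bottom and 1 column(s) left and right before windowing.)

10

The receptive field on the zero-padded input at this output position is [0 1 0 / 4 0 0 / 4 3 0]. Elementwise product with the kernel and sum: 1·-1 + 0·-2 + 4·2 + 0·1 + 3·1.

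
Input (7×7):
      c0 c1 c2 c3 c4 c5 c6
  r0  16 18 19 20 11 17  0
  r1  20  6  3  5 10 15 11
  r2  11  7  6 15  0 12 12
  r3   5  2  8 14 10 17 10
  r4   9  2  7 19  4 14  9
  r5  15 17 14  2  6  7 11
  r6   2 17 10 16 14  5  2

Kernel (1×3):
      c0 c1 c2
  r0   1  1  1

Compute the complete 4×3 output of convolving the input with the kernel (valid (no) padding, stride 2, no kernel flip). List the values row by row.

Output[0,0]: The receptive field on the input at this output position is [16 18 19]. Elementwise product with the kernel and sum: 16·1 + 18·1 + 19·1.
Output[0,1]: The receptive field on the input at this output position is [19 20 11]. Elementwise product with the kernel and sum: 19·1 + 20·1 + 11·1.

53 50 28
24 21 24
18 30 27
29 40 21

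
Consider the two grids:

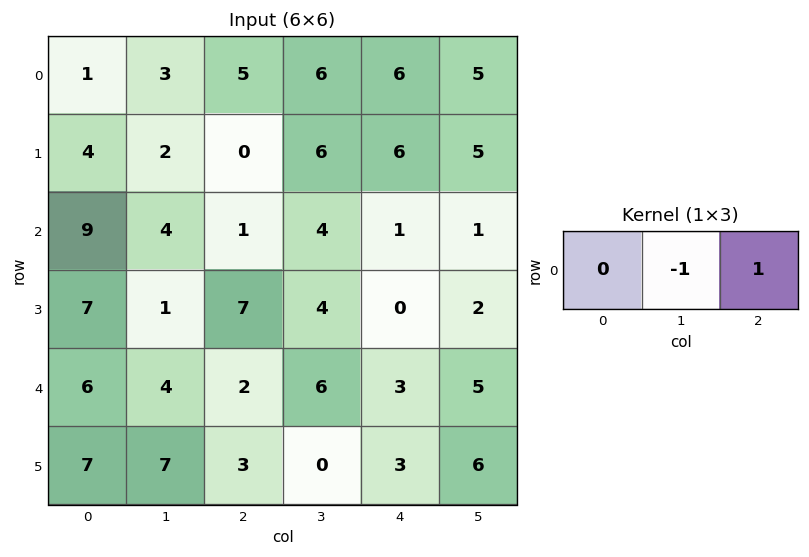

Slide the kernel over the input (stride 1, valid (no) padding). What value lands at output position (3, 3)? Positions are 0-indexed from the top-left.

2

The receptive field on the input at this output position is [4 0 2]. Elementwise product with the kernel and sum: 0·-1 + 2·1.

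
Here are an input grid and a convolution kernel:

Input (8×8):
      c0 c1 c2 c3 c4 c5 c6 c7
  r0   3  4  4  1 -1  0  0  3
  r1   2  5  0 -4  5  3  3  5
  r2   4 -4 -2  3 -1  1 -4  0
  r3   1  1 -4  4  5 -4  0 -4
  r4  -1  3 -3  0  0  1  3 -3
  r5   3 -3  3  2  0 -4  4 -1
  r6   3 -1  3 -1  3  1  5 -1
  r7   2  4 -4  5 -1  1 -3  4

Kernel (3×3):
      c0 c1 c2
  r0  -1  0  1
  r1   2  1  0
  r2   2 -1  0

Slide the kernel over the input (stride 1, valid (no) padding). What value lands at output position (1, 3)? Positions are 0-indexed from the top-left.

The receptive field on the input at this output position is [-4 5 3 / 3 -1 1 / 4 5 -4]. Elementwise product with the kernel and sum: -4·-1 + 3·1 + 3·2 + -1·1 + 4·2 + 5·-1.

15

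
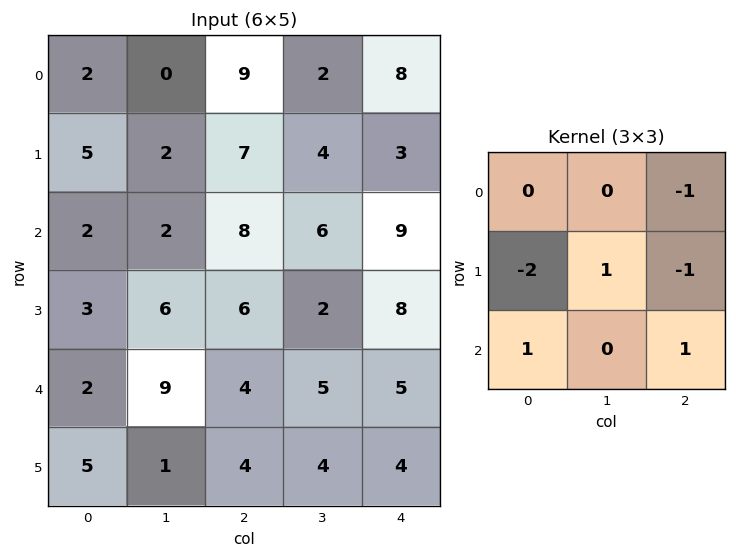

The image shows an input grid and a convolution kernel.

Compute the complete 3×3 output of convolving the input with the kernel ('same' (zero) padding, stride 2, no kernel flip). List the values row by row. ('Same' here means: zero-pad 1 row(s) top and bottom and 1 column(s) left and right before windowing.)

Output[0,0]: The receptive field on the zero-padded input at this output position is [0 0 0 / 0 2 0 / 0 5 2]. Elementwise product with the kernel and sum: 0·-1 + 0·-2 + 2·1 + 0·-1 + 0·1 + 2·1.
Output[0,1]: The receptive field on the zero-padded input at this output position is [0 0 0 / 0 9 2 / 2 7 4]. Elementwise product with the kernel and sum: 0·-1 + 0·-2 + 9·1 + 2·-1 + 2·1 + 4·1.

4 13 8
4 2 -1
-12 -16 -1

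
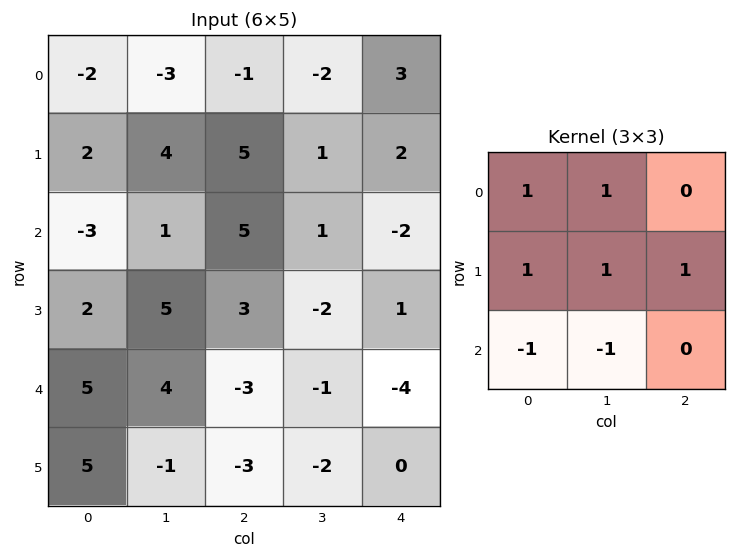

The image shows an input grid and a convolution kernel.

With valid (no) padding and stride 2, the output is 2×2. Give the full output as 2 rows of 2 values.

Output[0,0]: The receptive field on the input at this output position is [-2 -3 -1 / 2 4 5 / -3 1 5]. Elementwise product with the kernel and sum: -2·1 + -3·1 + 2·1 + 4·1 + 5·1 + -3·-1 + 1·-1.

8 -1
-1 12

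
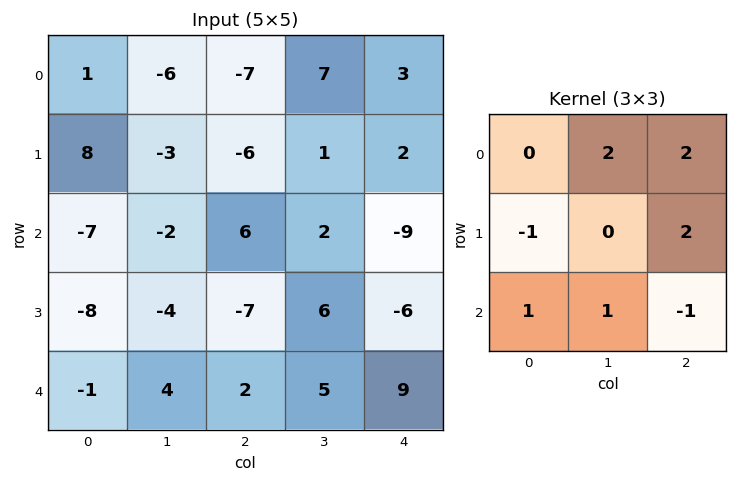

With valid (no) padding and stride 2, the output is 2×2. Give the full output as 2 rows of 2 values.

-61 47
3 -21

Output[0,0]: The receptive field on the input at this output position is [1 -6 -7 / 8 -3 -6 / -7 -2 6]. Elementwise product with the kernel and sum: -6·2 + -7·2 + 8·-1 + -6·2 + -7·1 + -2·1 + 6·-1.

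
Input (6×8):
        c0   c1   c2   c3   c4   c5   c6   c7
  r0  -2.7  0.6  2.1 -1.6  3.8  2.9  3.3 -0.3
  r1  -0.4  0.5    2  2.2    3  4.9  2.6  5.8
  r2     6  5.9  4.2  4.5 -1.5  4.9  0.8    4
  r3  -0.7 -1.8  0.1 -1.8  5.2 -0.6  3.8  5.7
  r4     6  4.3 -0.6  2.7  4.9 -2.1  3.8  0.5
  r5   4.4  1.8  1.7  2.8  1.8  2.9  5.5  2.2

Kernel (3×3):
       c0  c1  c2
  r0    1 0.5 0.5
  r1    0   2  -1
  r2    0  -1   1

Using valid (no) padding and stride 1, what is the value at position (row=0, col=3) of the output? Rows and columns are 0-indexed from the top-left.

9.25

The receptive field on the input at this output position is [-1.6 3.8 2.9 / 2.2 3 4.9 / 4.5 -1.5 4.9]. Elementwise product with the kernel and sum: -1.6·1 + 3.8·0.5 + 2.9·0.5 + 3·2 + 4.9·-1 + -1.5·-1 + 4.9·1.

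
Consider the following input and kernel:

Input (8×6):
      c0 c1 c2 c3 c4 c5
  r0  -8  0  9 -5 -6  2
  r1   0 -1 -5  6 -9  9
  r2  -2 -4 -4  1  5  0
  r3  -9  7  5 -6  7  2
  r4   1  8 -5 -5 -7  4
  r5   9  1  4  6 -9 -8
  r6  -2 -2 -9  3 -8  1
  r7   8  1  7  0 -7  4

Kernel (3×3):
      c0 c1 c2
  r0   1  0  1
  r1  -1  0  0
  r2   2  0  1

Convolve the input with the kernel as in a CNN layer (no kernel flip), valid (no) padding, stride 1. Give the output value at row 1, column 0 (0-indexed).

The receptive field on the input at this output position is [0 -1 -5 / -2 -4 -4 / -9 7 5]. Elementwise product with the kernel and sum: 0·1 + -5·1 + -2·-1 + -9·2 + 5·1.

-16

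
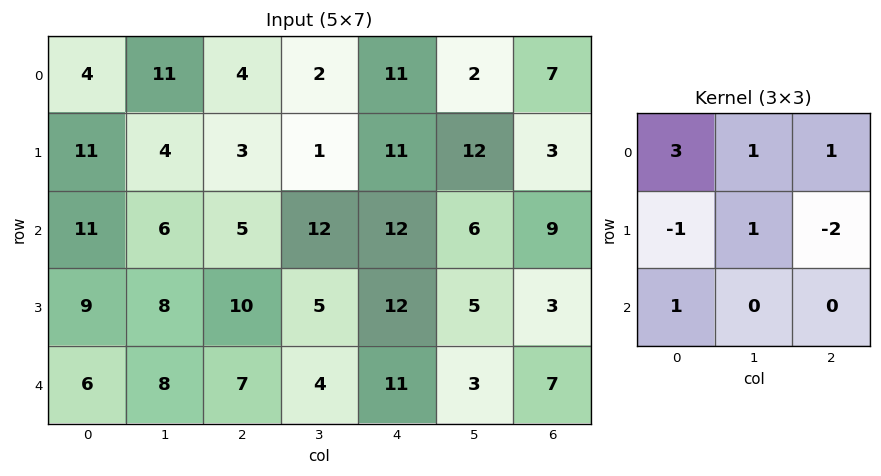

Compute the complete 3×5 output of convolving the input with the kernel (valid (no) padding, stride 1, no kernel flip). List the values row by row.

Output[0,0]: The receptive field on the input at this output position is [4 11 4 / 11 4 3 / 11 6 5]. Elementwise product with the kernel and sum: 4·3 + 11·1 + 4·1 + 11·-1 + 4·1 + 3·-2 + 11·1.

25 42 6 17 49
34 -1 14 19 36
29 35 17 55 49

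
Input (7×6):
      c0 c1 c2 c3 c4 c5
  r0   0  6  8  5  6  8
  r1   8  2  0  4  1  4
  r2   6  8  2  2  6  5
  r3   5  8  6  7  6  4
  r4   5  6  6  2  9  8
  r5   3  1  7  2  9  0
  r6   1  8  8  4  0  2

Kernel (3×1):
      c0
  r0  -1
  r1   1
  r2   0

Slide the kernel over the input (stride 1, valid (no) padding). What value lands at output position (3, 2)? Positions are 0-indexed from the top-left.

The receptive field on the input at this output position is [6 / 6 / 7]. Elementwise product with the kernel and sum: 6·-1 + 6·1.

0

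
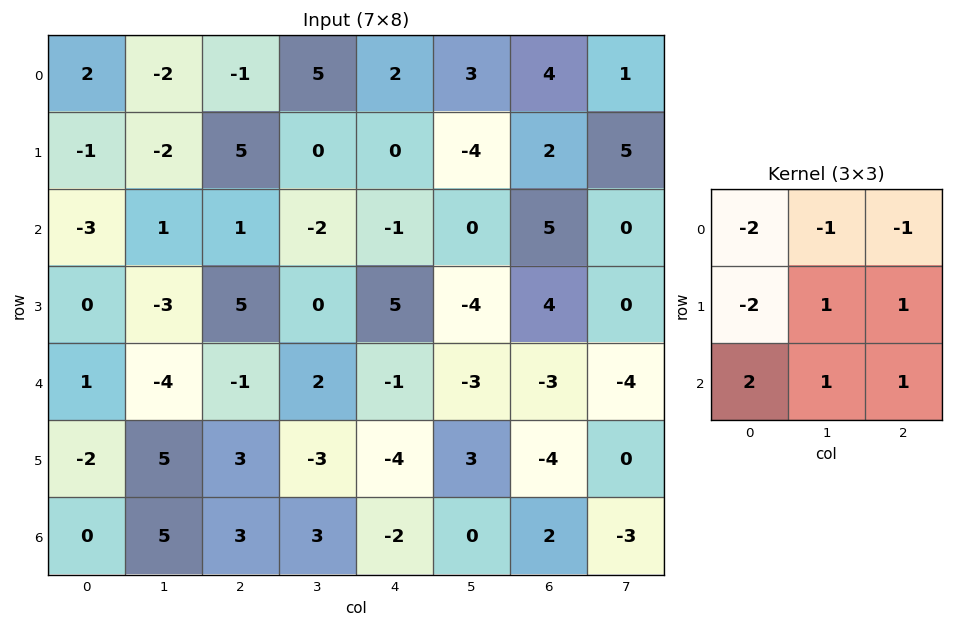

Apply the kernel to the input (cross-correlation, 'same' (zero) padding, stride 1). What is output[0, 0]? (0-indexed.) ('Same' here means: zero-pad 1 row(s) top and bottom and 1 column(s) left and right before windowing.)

The receptive field on the zero-padded input at this output position is [0 0 0 / 0 2 -2 / 0 -1 -2]. Elementwise product with the kernel and sum: 0·-2 + 0·-1 + 0·-1 + 0·-2 + 2·1 + -2·1 + 0·2 + -1·1 + -2·1.

-3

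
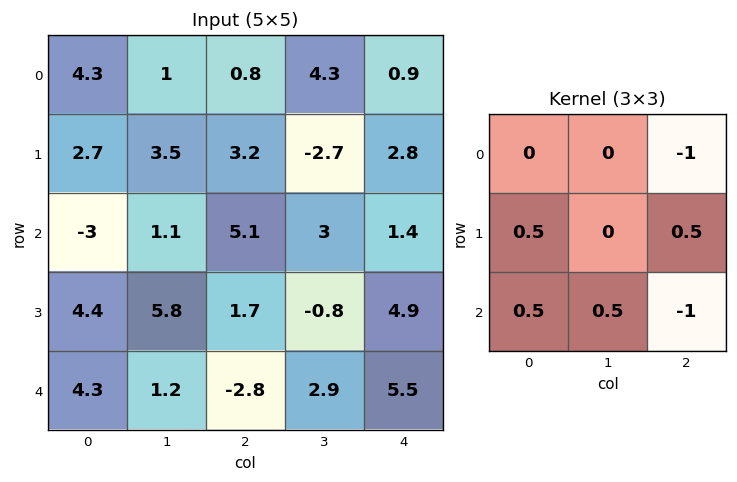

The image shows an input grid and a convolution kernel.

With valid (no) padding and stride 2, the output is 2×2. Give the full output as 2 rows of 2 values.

-3.9 4.75
3.5 -3.55

Output[0,0]: The receptive field on the input at this output position is [4.3 1 0.8 / 2.7 3.5 3.2 / -3 1.1 5.1]. Elementwise product with the kernel and sum: 0.8·-1 + 2.7·0.5 + 3.2·0.5 + -3·0.5 + 1.1·0.5 + 5.1·-1.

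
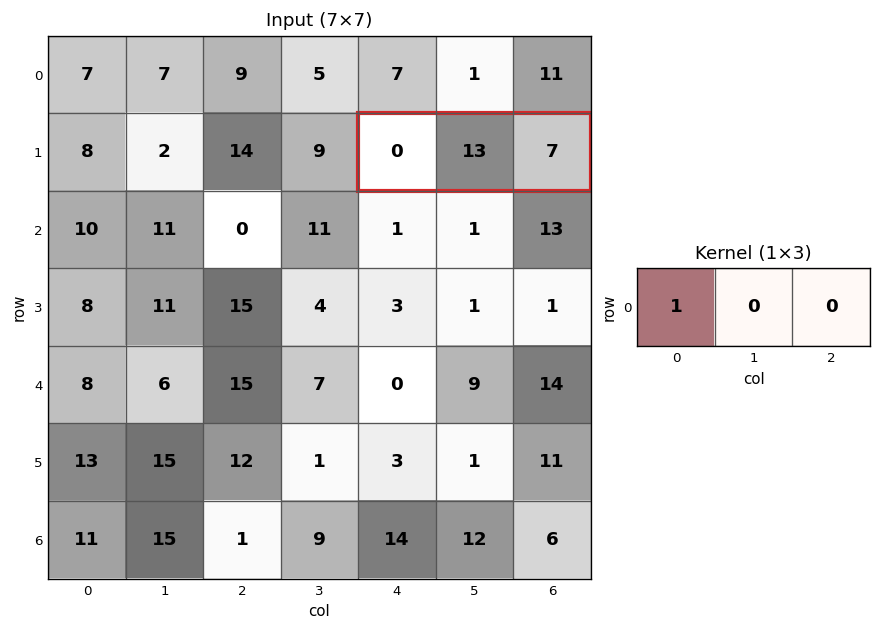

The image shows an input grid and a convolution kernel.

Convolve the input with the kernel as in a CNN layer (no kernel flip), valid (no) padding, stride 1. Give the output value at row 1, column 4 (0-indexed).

The receptive field on the input at this output position is [0 13 7]. Elementwise product with the kernel and sum: 0·1.

0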